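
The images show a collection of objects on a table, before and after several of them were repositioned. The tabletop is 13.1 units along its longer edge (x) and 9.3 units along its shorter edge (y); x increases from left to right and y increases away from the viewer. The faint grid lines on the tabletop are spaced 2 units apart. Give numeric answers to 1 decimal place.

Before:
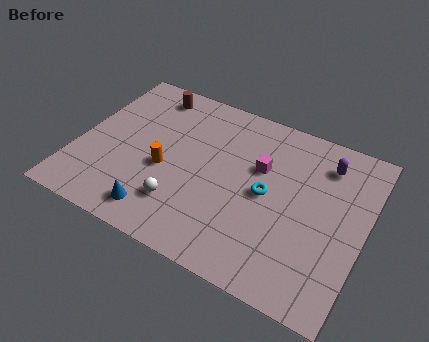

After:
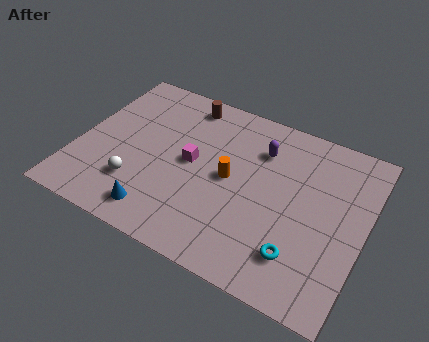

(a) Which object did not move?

the blue cone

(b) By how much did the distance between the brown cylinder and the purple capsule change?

-4.4

They were about 8.3 units apart before and 3.9 after — 4.4 units closer together.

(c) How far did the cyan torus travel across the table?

3.1

The cyan torus moved from about (8.7, 4.6) to (10.5, 2.1), a distance of √(1.8² + 2.5²) ≈ 3.1.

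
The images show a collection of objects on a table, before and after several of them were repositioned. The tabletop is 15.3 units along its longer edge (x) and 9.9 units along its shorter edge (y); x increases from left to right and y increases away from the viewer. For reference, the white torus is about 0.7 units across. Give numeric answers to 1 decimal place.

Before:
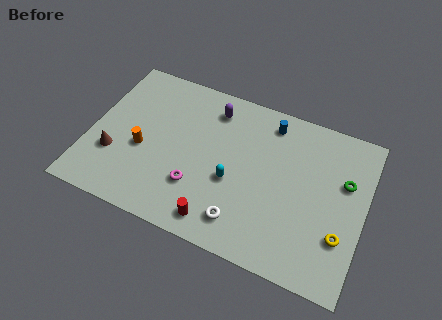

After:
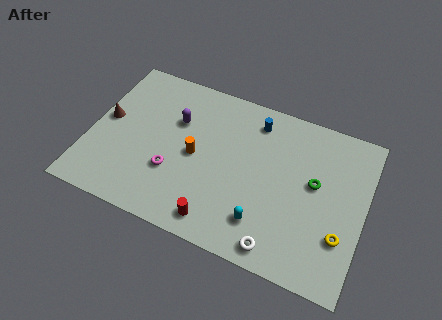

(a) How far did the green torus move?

1.7

The green torus moved from about (14.1, 6.3) to (12.5, 5.6), a distance of √(1.6² + 0.7²) ≈ 1.7.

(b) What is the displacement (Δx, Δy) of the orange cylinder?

(2.9, 0.7)

From the two frames, the orange cylinder sits at roughly (3.0, 4.1) before and (5.9, 4.8) after.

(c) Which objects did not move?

the red cylinder and the yellow torus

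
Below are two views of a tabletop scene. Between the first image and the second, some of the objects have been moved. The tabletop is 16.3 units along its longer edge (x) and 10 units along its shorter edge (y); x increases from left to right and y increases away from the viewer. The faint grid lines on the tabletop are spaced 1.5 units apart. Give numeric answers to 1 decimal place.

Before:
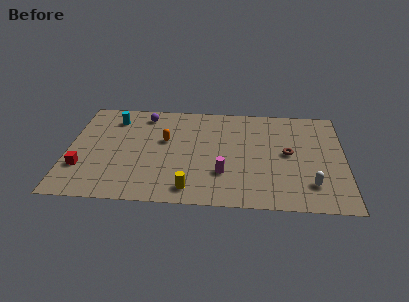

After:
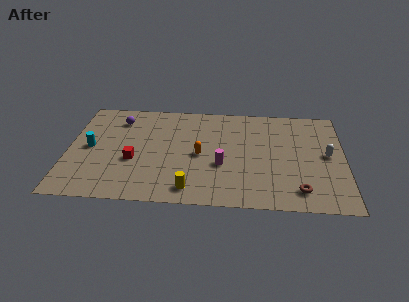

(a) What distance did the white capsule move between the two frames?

3.1

The white capsule moved from about (14.3, 2.3) to (15.3, 5.2), a distance of √(1.0² + 2.9²) ≈ 3.1.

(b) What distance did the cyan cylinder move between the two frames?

3.3

The cyan cylinder moved from about (2.6, 8.0) to (1.3, 5.0), a distance of √(1.3² + 3.0²) ≈ 3.3.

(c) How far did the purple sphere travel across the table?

1.6

The purple sphere moved from about (4.4, 8.5) to (2.9, 7.9), a distance of √(1.5² + 0.6²) ≈ 1.6.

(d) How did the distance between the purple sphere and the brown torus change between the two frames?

+3.2

The distance was about 9.2 in the first image and 12.4 in the second, so they moved 3.2 units further apart.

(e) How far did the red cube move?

3.1

The red cube moved from about (0.9, 3.0) to (3.9, 3.9), a distance of √(3.0² + 0.9²) ≈ 3.1.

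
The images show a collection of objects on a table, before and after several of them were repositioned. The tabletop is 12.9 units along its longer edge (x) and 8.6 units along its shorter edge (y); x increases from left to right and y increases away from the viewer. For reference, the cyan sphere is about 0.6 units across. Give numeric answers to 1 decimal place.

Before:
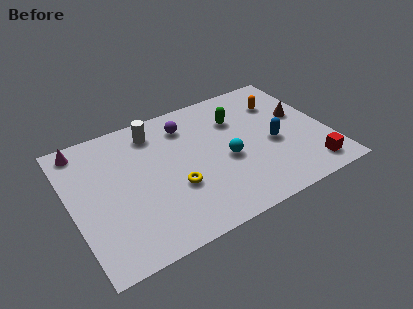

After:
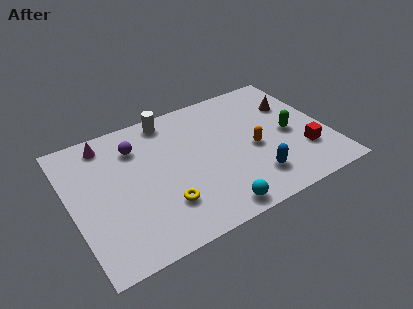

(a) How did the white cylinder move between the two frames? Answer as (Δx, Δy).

(0.8, 0.5)

From the two frames, the white cylinder sits at roughly (4.5, 7.1) before and (5.3, 7.6) after.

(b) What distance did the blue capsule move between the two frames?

2.2

The blue capsule was near (10.1, 3.7) before and (8.8, 1.9) after, so it travelled √(1.3² + 1.8²) ≈ 2.2 units.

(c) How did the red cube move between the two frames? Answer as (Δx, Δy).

(-0.1, 1.2)

From the two frames, the red cube sits at roughly (11.6, 1.3) before and (11.5, 2.5) after.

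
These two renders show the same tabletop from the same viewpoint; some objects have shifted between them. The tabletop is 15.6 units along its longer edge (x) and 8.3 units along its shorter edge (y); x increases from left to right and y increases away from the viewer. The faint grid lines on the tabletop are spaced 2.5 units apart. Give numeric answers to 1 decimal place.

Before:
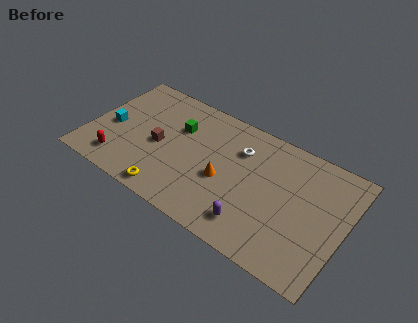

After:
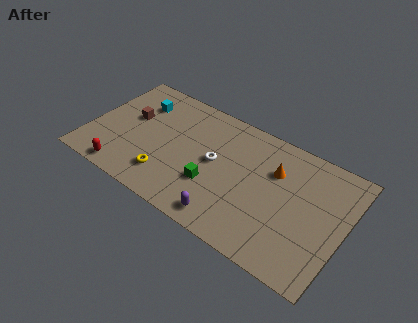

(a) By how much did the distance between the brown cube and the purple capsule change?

+1.1

The distance was about 6.6 in the first image and 7.7 in the second, so they moved 1.1 units further apart.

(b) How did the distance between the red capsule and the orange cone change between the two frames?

+3.3

Before: roughly 6.5 units apart; after: 9.8. That's 3.3 units further apart.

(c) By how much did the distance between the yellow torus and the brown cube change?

+1.0

Before: roughly 3.1 units apart; after: 4.1. That's 1.0 units further apart.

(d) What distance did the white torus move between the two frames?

2.1

The white torus moved from about (9.0, 6.0) to (7.7, 4.4), a distance of √(1.3² + 1.6²) ≈ 2.1.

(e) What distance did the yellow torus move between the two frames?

1.1

From (5.5, 0.9) to (5.1, 1.9), the yellow torus covered √(0.4² + 1.0²) ≈ 1.1 units.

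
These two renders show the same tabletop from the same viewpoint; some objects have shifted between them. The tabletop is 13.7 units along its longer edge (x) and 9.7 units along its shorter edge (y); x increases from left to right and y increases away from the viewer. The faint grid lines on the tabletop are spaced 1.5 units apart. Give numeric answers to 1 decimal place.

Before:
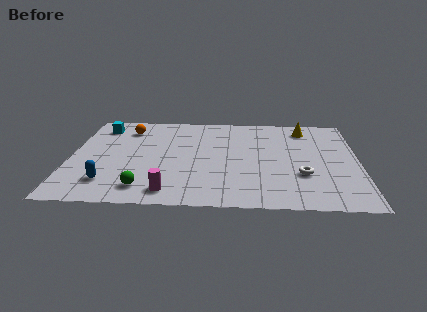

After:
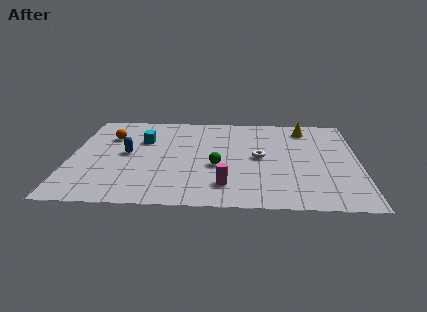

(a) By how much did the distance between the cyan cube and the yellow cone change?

-1.9

Before: roughly 9.9 units apart; after: 8.0. That's 1.9 units closer together.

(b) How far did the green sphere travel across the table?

4.1

The green sphere was near (3.6, 1.6) before and (7.0, 3.9) after, so it travelled √(3.4² + 2.3²) ≈ 4.1 units.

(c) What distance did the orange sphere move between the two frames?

1.2

The orange sphere moved from about (2.6, 7.7) to (1.8, 6.8), a distance of √(0.8² + 0.9²) ≈ 1.2.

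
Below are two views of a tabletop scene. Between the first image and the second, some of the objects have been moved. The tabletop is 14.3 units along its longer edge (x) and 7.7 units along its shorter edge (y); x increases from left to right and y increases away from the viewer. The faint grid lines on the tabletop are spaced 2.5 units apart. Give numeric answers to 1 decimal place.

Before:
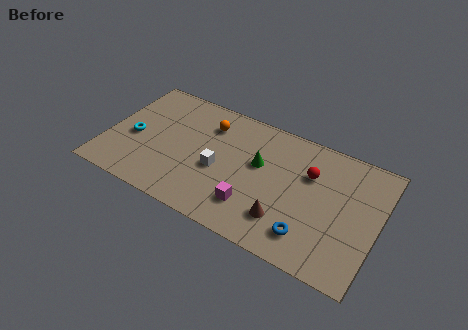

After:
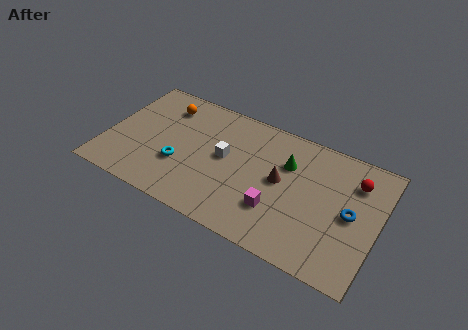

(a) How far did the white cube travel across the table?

0.9

From (6.0, 3.3) to (6.2, 4.2), the white cube covered √(0.2² + 0.9²) ≈ 0.9 units.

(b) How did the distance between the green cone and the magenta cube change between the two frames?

+0.3

They were about 2.7 units apart before and 3.0 after — 0.3 units further apart.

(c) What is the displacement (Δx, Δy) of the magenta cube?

(1.2, 0.4)

The magenta cube started near (8.0, 1.9) and ended near (9.2, 2.3).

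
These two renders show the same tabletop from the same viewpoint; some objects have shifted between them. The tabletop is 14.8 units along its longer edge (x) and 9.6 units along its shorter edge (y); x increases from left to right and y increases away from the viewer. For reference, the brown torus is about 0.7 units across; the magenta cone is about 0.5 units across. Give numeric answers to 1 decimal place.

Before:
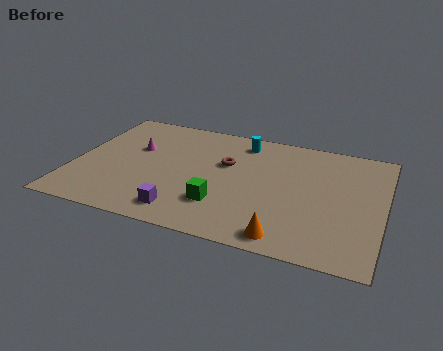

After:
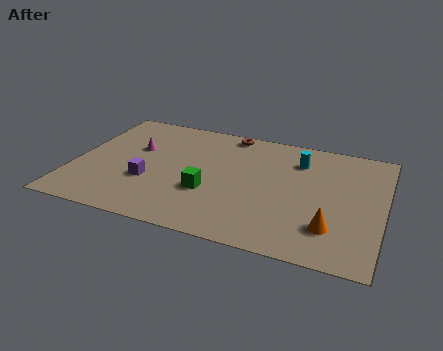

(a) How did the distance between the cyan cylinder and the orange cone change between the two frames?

-2.2

They were about 7.5 units apart before and 5.3 after — 2.2 units closer together.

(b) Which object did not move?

the magenta cone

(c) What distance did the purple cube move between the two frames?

2.7

The purple cube moved from about (5.6, 1.5) to (3.7, 3.4), a distance of √(1.9² + 1.9²) ≈ 2.7.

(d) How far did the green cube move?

1.1

From (7.3, 2.6) to (6.6, 3.4), the green cube covered √(0.7² + 0.8²) ≈ 1.1 units.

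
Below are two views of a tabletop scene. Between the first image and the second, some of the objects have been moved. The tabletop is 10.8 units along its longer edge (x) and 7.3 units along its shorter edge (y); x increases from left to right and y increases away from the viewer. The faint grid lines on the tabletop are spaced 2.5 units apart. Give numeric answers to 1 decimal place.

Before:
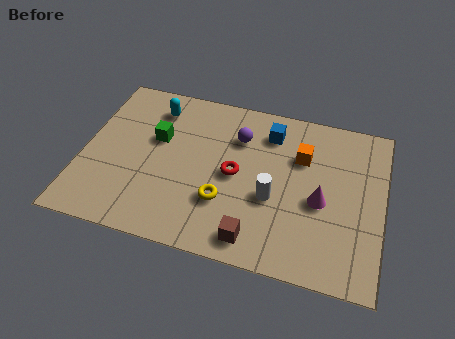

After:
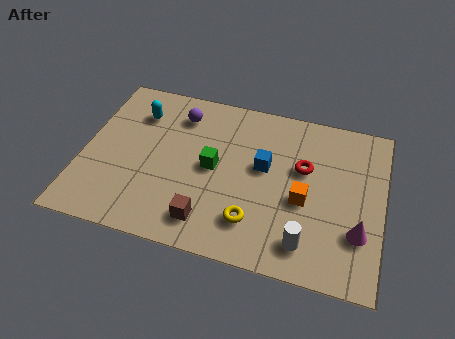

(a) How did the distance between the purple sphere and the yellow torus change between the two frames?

+2.1

Before: roughly 3.0 units apart; after: 5.1. That's 2.1 units further apart.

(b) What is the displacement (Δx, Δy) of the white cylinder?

(1.3, -1.6)

The white cylinder started near (6.9, 2.9) and ended near (8.2, 1.3).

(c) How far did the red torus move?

2.6

From (5.5, 3.6) to (7.9, 4.5), the red torus covered √(2.4² + 0.9²) ≈ 2.6 units.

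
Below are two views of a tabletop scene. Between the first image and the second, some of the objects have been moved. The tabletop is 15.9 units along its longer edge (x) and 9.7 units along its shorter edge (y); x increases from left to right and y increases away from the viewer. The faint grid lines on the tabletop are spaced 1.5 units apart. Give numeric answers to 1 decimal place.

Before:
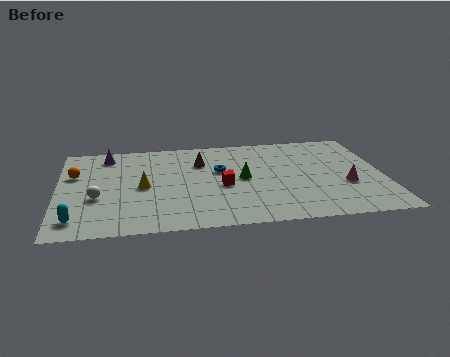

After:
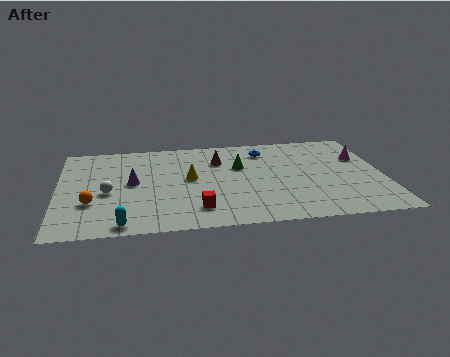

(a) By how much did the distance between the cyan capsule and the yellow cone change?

+1.0

Before: roughly 4.4 units apart; after: 5.4. That's 1.0 units further apart.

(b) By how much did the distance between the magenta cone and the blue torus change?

-1.6

Before: roughly 6.5 units apart; after: 4.9. That's 1.6 units closer together.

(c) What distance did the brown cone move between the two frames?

0.9

The brown cone was near (7.0, 6.9) before and (7.9, 7.0) after, so it travelled √(0.9² + 0.1²) ≈ 0.9 units.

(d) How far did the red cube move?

2.6

The red cube moved from about (8.0, 4.2) to (6.7, 2.0), a distance of √(1.3² + 2.2²) ≈ 2.6.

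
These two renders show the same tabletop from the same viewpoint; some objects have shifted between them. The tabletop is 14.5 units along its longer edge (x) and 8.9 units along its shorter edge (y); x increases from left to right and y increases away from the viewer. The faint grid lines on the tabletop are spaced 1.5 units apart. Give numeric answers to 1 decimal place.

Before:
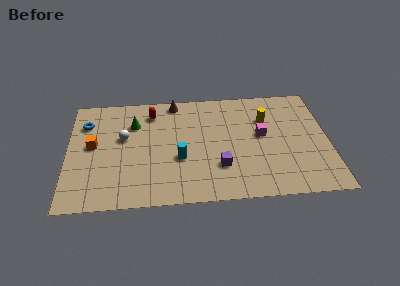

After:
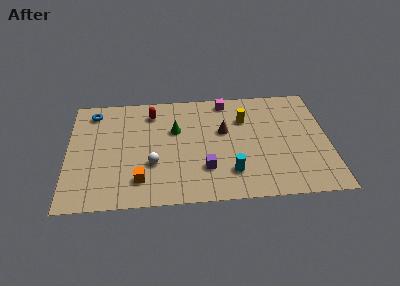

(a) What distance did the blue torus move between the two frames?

1.0

The blue torus moved from about (1.0, 6.6) to (1.4, 7.5), a distance of √(0.4² + 0.9²) ≈ 1.0.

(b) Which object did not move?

the red capsule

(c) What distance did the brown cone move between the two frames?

3.7

From (6.0, 8.0) to (8.7, 5.4), the brown cone covered √(2.7² + 2.6²) ≈ 3.7 units.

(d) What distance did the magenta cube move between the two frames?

3.6

The magenta cube moved from about (10.8, 4.9) to (8.9, 7.9), a distance of √(1.9² + 3.0²) ≈ 3.6.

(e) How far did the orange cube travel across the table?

3.9

The orange cube moved from about (1.4, 4.8) to (4.0, 1.9), a distance of √(2.6² + 2.9²) ≈ 3.9.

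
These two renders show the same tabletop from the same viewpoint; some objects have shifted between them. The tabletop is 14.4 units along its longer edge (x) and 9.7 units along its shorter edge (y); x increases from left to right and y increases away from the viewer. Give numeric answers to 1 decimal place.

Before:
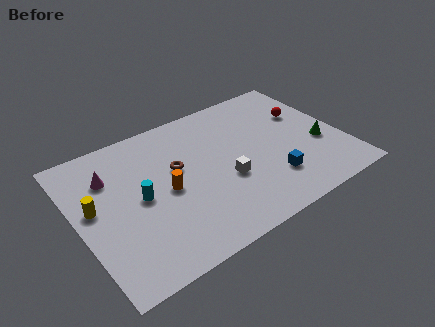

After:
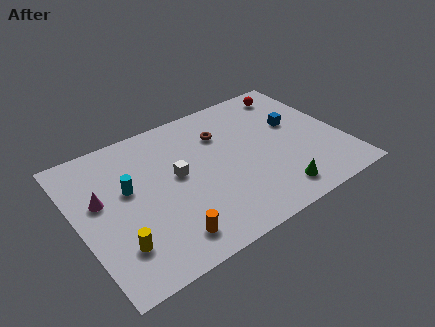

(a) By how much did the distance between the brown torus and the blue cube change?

-1.6

The distance was about 5.7 in the first image and 4.1 in the second, so they moved 1.6 units closer together.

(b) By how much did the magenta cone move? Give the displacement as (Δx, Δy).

(-0.7, -1.3)

The magenta cone was at about (2.0, 7.0) and moved to about (1.3, 5.7).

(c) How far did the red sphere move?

2.0

The red sphere moved from about (12.8, 6.3) to (12.5, 8.3), a distance of √(0.3² + 2.0²) ≈ 2.0.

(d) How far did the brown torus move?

3.0

The brown torus moved from about (5.5, 5.8) to (8.2, 7.0), a distance of √(2.7² + 1.2²) ≈ 3.0.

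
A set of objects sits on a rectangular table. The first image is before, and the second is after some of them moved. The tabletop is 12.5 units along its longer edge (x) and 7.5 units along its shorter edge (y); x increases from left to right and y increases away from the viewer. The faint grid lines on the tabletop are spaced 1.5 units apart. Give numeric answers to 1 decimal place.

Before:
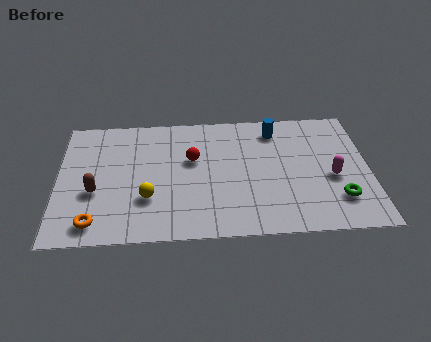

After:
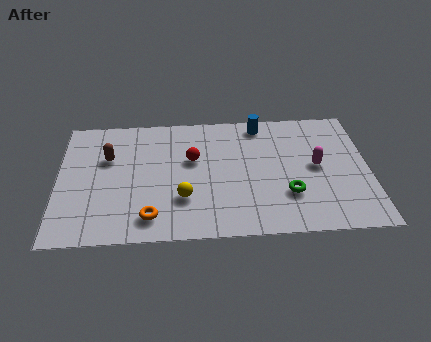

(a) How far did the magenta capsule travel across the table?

0.9

The magenta capsule was near (11.0, 3.2) before and (10.4, 3.9) after, so it travelled √(0.6² + 0.7²) ≈ 0.9 units.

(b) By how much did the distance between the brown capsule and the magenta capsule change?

-1.0

Before: roughly 9.5 units apart; after: 8.5. That's 1.0 units closer together.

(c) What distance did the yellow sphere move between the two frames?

1.4

The yellow sphere moved from about (3.6, 2.4) to (5.0, 2.3), a distance of √(1.4² + 0.1²) ≈ 1.4.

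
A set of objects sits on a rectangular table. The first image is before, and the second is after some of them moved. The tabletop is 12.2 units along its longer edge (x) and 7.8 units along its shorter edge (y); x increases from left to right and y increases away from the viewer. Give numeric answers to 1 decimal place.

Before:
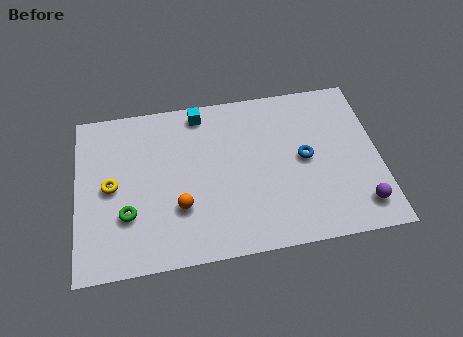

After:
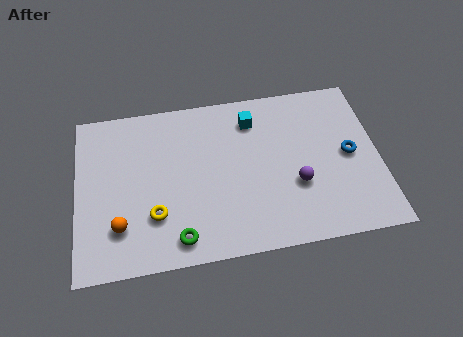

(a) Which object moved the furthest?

the purple sphere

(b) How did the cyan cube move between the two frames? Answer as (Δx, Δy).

(2.1, -0.7)

From the two frames, the cyan cube sits at roughly (5.1, 6.9) before and (7.2, 6.2) after.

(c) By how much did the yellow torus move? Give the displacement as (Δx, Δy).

(1.7, -1.6)

The yellow torus started near (1.4, 3.9) and ended near (3.1, 2.3).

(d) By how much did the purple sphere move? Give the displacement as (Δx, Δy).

(-2.5, 1.4)

From the two frames, the purple sphere sits at roughly (11.3, 1.4) before and (8.8, 2.8) after.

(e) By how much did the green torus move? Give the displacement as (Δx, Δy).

(2.0, -1.4)

From the two frames, the green torus sits at roughly (2.0, 2.5) before and (4.0, 1.1) after.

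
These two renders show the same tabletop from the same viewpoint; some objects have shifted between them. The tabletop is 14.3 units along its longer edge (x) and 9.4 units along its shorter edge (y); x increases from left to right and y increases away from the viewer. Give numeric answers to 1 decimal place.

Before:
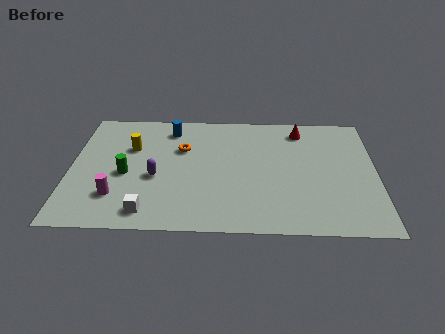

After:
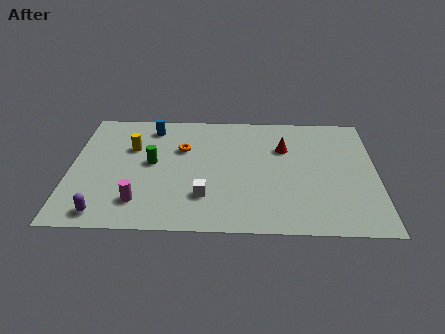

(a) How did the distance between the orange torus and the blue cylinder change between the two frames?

+0.6

The distance was about 1.7 in the first image and 2.3 in the second, so they moved 0.6 units further apart.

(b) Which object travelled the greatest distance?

the purple capsule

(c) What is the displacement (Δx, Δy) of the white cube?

(2.6, 1.2)

From the two frames, the white cube sits at roughly (3.7, 1.3) before and (6.3, 2.5) after.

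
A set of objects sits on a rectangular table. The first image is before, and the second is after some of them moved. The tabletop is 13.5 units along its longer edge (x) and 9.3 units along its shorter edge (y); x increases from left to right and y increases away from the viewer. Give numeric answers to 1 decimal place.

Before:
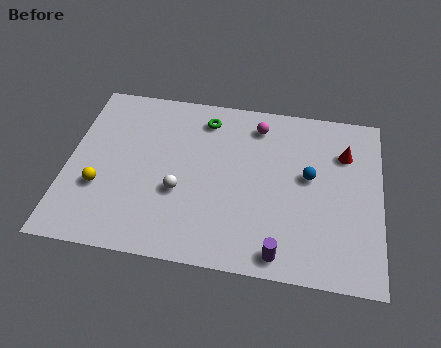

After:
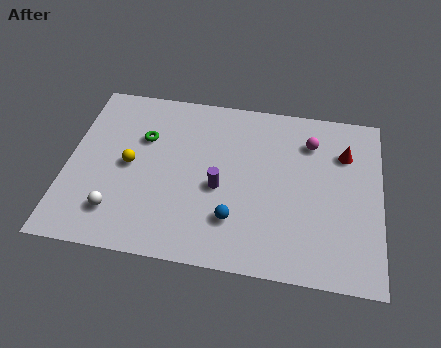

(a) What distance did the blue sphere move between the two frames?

4.2

From (10.4, 5.2) to (7.3, 2.4), the blue sphere covered √(3.1² + 2.8²) ≈ 4.2 units.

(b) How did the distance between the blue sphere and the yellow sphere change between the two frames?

-4.0

They were about 9.1 units apart before and 5.1 after — 4.0 units closer together.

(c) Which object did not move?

the red cone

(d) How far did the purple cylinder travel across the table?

4.0

The purple cylinder was near (9.3, 1.0) before and (6.6, 4.0) after, so it travelled √(2.7² + 3.0²) ≈ 4.0 units.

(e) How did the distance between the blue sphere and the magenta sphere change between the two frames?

+2.2

They were about 3.4 units apart before and 5.6 after — 2.2 units further apart.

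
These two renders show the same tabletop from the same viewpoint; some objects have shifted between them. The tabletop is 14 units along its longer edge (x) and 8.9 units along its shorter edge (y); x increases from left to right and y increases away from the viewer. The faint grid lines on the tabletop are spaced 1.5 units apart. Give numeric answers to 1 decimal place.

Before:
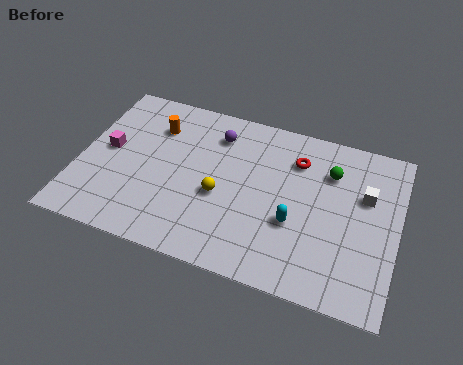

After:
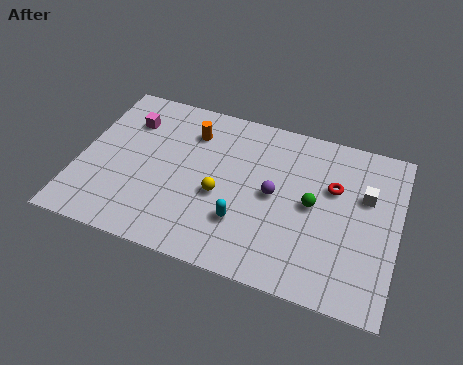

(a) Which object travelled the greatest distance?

the purple sphere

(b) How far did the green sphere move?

2.1

From (10.9, 6.5) to (10.3, 4.5), the green sphere covered √(0.6² + 2.0²) ≈ 2.1 units.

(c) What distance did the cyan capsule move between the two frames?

2.3

The cyan capsule moved from about (9.6, 3.3) to (7.4, 2.6), a distance of √(2.2² + 0.7²) ≈ 2.3.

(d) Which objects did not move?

the yellow sphere and the white cube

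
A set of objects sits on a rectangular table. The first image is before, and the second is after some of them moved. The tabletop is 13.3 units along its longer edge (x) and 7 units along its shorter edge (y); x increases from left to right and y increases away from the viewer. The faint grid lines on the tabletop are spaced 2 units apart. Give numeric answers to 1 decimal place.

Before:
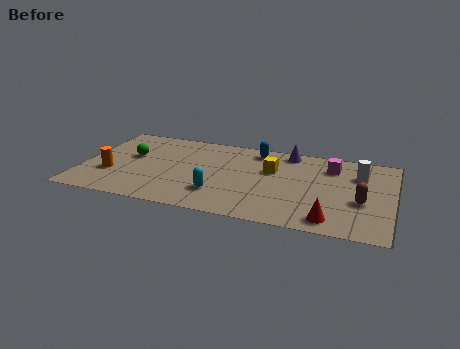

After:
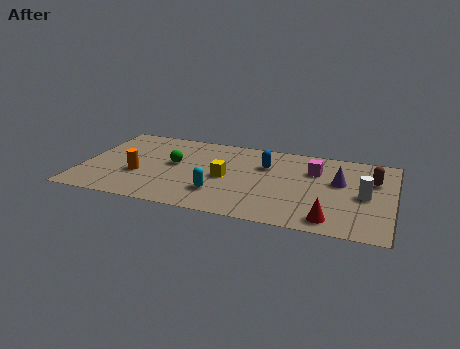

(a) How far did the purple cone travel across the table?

3.0

From (8.7, 6.2) to (11.0, 4.2), the purple cone covered √(2.3² + 2.0²) ≈ 3.0 units.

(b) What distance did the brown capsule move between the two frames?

1.9

The brown capsule was near (12.0, 2.8) before and (12.4, 4.7) after, so it travelled √(0.4² + 1.9²) ≈ 1.9 units.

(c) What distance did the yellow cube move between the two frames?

2.2

The yellow cube was near (8.1, 4.5) before and (6.2, 3.3) after, so it travelled √(1.9² + 1.2²) ≈ 2.2 units.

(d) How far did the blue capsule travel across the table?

1.3

The blue capsule moved from about (7.3, 6.0) to (7.8, 4.8), a distance of √(0.5² + 1.2²) ≈ 1.3.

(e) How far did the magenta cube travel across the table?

0.9

The magenta cube moved from about (10.6, 5.4) to (9.9, 4.9), a distance of √(0.7² + 0.5²) ≈ 0.9.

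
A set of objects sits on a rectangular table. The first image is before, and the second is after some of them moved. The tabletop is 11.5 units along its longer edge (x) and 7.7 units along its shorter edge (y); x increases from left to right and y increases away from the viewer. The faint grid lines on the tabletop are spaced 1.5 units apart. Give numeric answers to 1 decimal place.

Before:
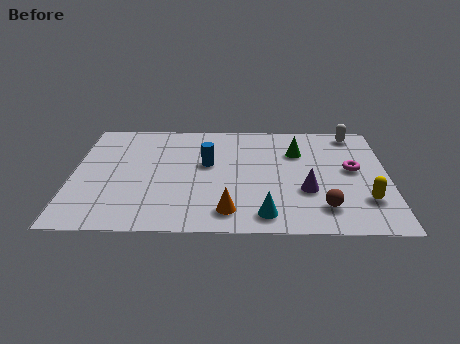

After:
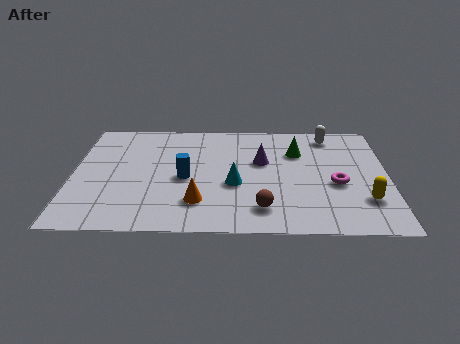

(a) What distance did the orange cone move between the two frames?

1.3

From (5.7, 1.3) to (4.6, 1.9), the orange cone covered √(1.1² + 0.6²) ≈ 1.3 units.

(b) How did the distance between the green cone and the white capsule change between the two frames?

-0.8

They were about 2.5 units apart before and 1.7 after — 0.8 units closer together.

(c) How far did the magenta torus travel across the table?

1.2

From (10.2, 4.2) to (9.6, 3.2), the magenta torus covered √(0.6² + 1.0²) ≈ 1.2 units.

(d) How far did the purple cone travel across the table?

2.6

The purple cone moved from about (8.5, 2.7) to (6.9, 4.7), a distance of √(1.6² + 2.0²) ≈ 2.6.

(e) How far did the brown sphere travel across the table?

2.2

The brown sphere was near (9.1, 1.6) before and (6.9, 1.5) after, so it travelled √(2.2² + 0.1²) ≈ 2.2 units.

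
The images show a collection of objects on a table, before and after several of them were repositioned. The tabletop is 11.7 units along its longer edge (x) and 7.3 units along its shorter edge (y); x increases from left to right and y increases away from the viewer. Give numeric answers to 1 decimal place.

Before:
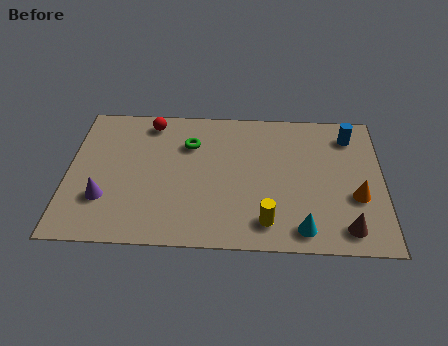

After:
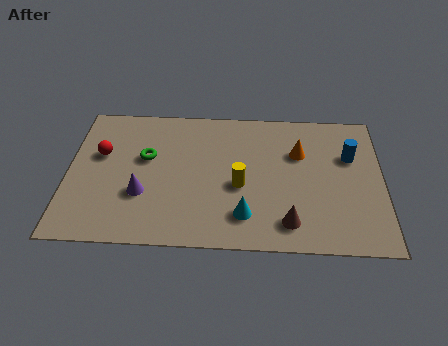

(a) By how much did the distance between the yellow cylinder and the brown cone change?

-0.4

The distance was about 2.9 in the first image and 2.5 in the second, so they moved 0.4 units closer together.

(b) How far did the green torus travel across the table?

1.8

The green torus was near (4.5, 5.2) before and (2.9, 4.4) after, so it travelled √(1.6² + 0.8²) ≈ 1.8 units.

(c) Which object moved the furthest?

the orange cone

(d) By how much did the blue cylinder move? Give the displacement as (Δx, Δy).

(0.0, -1.1)

The blue cylinder was at about (10.5, 5.9) and moved to about (10.5, 4.8).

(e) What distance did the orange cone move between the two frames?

3.0

The orange cone was near (10.7, 2.7) before and (8.6, 4.9) after, so it travelled √(2.1² + 2.2²) ≈ 3.0 units.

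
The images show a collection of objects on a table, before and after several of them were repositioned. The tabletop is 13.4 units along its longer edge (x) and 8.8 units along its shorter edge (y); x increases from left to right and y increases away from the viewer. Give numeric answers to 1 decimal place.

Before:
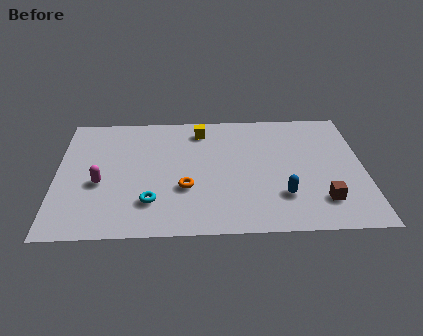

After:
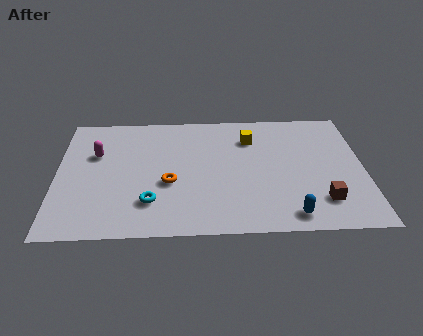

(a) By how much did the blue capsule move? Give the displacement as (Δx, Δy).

(0.3, -1.3)

The blue capsule started near (9.8, 2.4) and ended near (10.1, 1.1).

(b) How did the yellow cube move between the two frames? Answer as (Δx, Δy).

(2.2, -0.7)

From the two frames, the yellow cube sits at roughly (6.3, 7.3) before and (8.5, 6.6) after.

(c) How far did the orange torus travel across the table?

0.8

The orange torus moved from about (5.6, 3.1) to (4.9, 3.5), a distance of √(0.7² + 0.4²) ≈ 0.8.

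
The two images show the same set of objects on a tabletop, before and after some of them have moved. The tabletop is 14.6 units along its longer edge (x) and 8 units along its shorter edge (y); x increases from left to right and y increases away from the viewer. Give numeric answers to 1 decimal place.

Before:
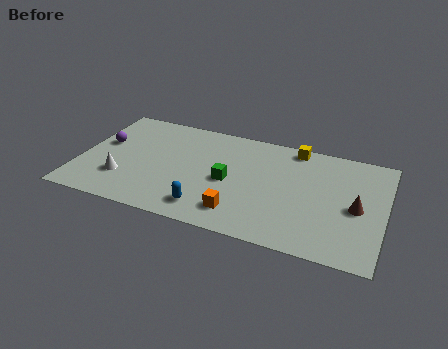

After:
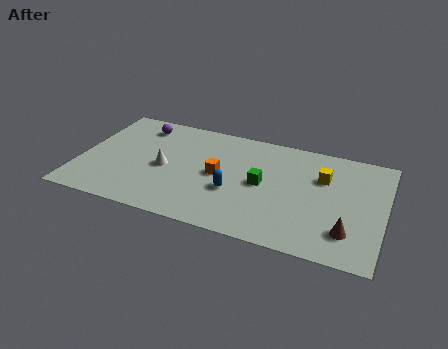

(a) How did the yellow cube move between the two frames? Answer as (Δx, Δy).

(1.5, -1.8)

From the two frames, the yellow cube sits at roughly (10.1, 7.2) before and (11.6, 5.4) after.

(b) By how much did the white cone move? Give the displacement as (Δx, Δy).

(1.9, 1.4)

The white cone was at about (2.2, 2.3) and moved to about (4.1, 3.7).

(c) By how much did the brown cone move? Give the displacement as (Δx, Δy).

(-0.3, -1.8)

The brown cone started near (13.3, 3.7) and ended near (13.0, 1.9).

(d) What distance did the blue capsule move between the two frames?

1.9

From (6.4, 1.4) to (7.5, 3.0), the blue capsule covered √(1.1² + 1.6²) ≈ 1.9 units.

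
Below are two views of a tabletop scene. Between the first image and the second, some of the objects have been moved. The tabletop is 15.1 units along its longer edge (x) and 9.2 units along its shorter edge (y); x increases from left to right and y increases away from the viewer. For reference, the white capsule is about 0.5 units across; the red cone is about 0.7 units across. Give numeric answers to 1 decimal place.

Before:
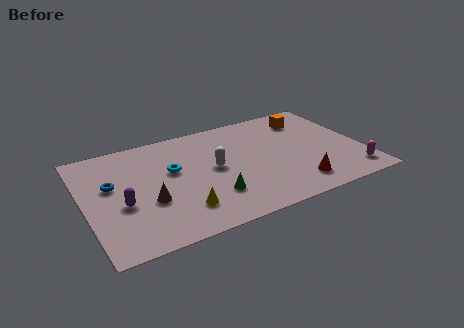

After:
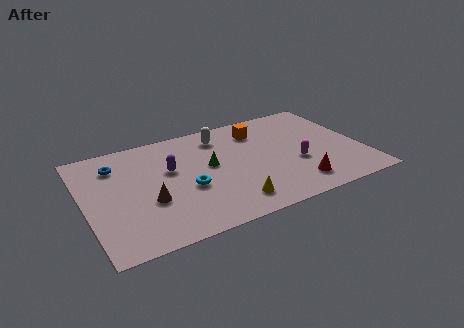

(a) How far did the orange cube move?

2.8

The orange cube moved from about (12.6, 7.3) to (9.8, 7.2), a distance of √(2.8² + 0.1²) ≈ 2.8.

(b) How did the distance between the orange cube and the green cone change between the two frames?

-4.0

They were about 7.7 units apart before and 3.7 after — 4.0 units closer together.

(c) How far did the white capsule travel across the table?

2.8

The white capsule was near (7.0, 4.8) before and (7.7, 7.5) after, so it travelled √(0.7² + 2.7²) ≈ 2.8 units.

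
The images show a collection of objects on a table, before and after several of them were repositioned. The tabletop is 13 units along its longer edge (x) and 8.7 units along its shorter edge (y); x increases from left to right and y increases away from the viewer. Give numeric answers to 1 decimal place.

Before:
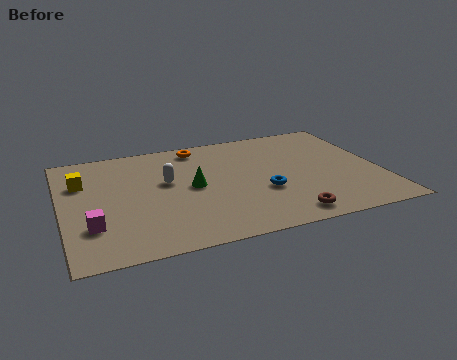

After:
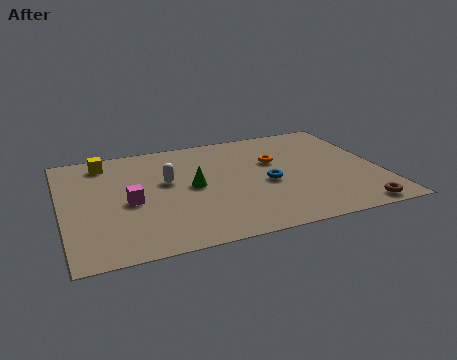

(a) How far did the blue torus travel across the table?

0.6

From (8.1, 3.2) to (8.3, 3.8), the blue torus covered √(0.2² + 0.6²) ≈ 0.6 units.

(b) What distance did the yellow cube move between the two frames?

1.7

From (0.9, 6.0) to (1.9, 7.4), the yellow cube covered √(1.0² + 1.4²) ≈ 1.7 units.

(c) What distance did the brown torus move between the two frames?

2.8

From (8.8, 1.1) to (11.6, 0.8), the brown torus covered √(2.8² + 0.3²) ≈ 2.8 units.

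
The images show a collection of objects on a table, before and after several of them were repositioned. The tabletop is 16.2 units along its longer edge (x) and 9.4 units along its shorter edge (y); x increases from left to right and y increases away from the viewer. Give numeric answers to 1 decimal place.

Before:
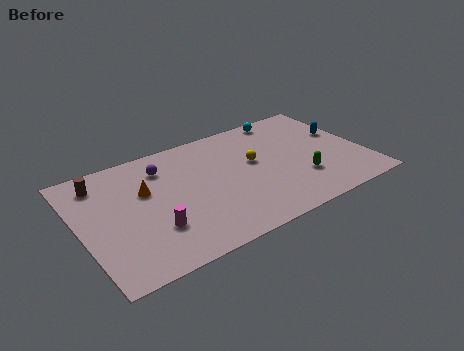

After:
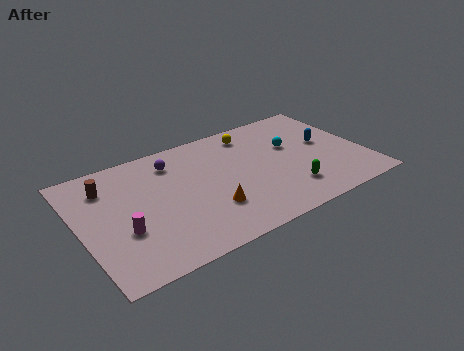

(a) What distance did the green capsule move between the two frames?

1.0

The green capsule moved from about (12.3, 2.8) to (11.5, 2.2), a distance of √(0.8² + 0.6²) ≈ 1.0.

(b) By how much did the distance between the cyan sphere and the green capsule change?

-2.0

Before: roughly 5.7 units apart; after: 3.7. That's 2.0 units closer together.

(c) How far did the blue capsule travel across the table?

1.2

The blue capsule moved from about (15.3, 5.7) to (14.2, 5.2), a distance of √(1.1² + 0.5²) ≈ 1.2.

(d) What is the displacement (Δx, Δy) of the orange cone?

(3.2, -3.1)

From the two frames, the orange cone sits at roughly (3.8, 5.9) before and (7.0, 2.8) after.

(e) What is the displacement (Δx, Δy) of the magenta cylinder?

(-1.6, 0.6)

The magenta cylinder was at about (3.8, 2.8) and moved to about (2.2, 3.4).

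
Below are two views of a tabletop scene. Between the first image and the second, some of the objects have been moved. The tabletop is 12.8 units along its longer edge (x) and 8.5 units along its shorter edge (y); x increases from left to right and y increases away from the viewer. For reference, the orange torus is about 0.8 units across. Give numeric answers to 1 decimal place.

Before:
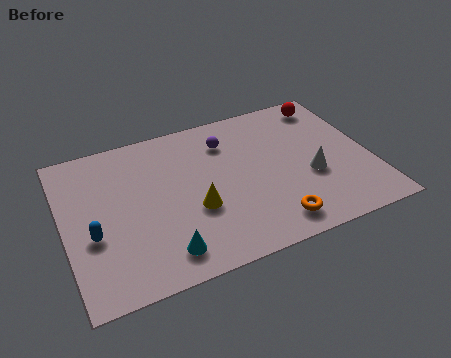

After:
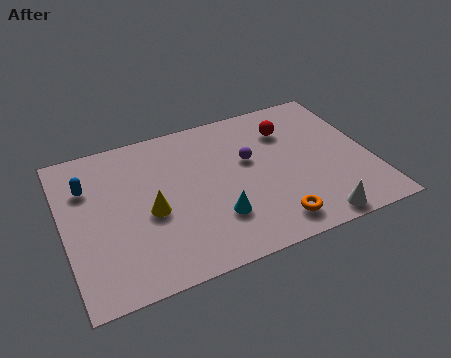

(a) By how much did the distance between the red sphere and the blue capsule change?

-2.6

They were about 11.1 units apart before and 8.5 after — 2.6 units closer together.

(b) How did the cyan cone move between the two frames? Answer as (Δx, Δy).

(2.3, 1.0)

The cyan cone was at about (3.8, 1.4) and moved to about (6.1, 2.4).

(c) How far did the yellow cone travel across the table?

1.9

The yellow cone moved from about (5.3, 3.2) to (3.5, 3.7), a distance of √(1.8² + 0.5²) ≈ 1.9.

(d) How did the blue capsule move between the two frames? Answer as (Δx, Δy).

(0.0, 2.7)

The blue capsule started near (1.1, 3.3) and ended near (1.1, 6.0).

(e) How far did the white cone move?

2.5

The white cone moved from about (10.2, 3.3) to (10.0, 0.8), a distance of √(0.2² + 2.5²) ≈ 2.5.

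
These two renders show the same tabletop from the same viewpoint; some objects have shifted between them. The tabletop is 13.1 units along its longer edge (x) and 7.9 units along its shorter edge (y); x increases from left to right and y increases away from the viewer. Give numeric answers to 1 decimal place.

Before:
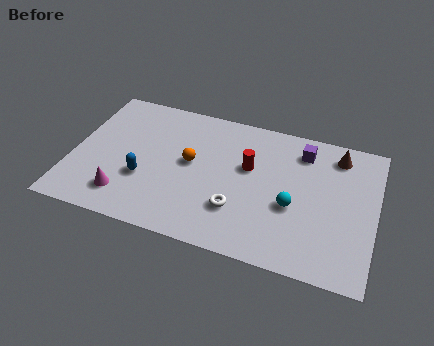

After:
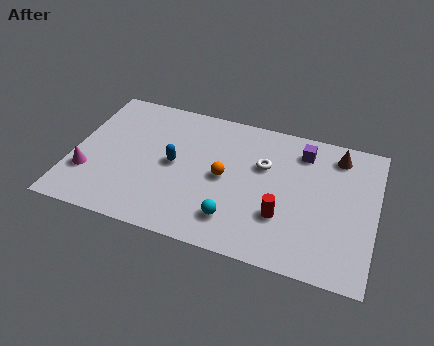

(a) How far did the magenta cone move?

1.9

From (2.5, 1.6) to (0.8, 2.4), the magenta cone covered √(1.7² + 0.8²) ≈ 1.9 units.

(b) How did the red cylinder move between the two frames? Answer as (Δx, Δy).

(1.6, -2.3)

The red cylinder was at about (7.6, 4.8) and moved to about (9.2, 2.5).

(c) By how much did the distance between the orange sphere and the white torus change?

-1.0

They were about 3.0 units apart before and 2.0 after — 1.0 units closer together.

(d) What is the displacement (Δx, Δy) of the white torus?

(0.9, 2.8)

The white torus was at about (7.3, 2.3) and moved to about (8.2, 5.1).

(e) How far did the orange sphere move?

1.6

The orange sphere was near (5.1, 4.3) before and (6.6, 3.9) after, so it travelled √(1.5² + 0.4²) ≈ 1.6 units.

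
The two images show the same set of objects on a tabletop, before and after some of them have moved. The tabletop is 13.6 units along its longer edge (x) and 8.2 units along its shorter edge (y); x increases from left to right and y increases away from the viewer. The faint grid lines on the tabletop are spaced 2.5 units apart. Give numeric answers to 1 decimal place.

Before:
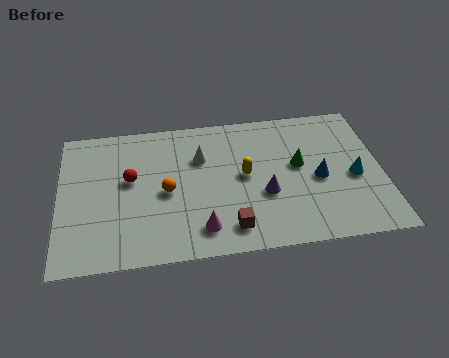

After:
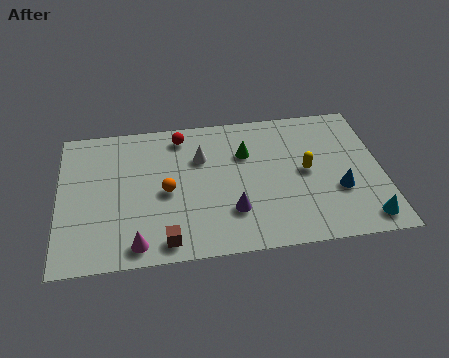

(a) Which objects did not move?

the orange sphere and the white cone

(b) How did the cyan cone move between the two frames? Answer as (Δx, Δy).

(0.3, -2.5)

The cyan cone started near (12.4, 3.6) and ended near (12.7, 1.1).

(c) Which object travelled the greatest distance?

the red sphere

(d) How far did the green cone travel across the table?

2.4

From (10.1, 4.6) to (7.9, 5.6), the green cone covered √(2.2² + 1.0²) ≈ 2.4 units.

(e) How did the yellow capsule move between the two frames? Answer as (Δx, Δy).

(2.6, -0.1)

From the two frames, the yellow capsule sits at roughly (7.8, 4.3) before and (10.4, 4.2) after.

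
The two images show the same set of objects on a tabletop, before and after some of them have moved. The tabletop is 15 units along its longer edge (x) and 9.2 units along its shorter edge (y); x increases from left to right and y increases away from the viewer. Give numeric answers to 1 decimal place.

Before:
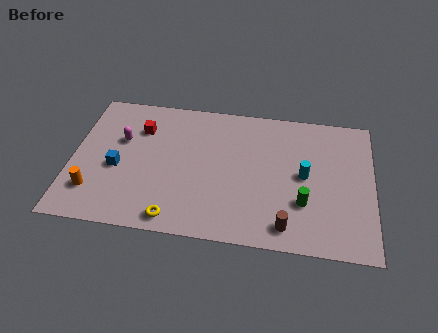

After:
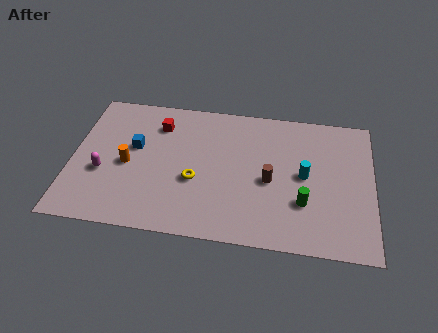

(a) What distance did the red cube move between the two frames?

1.0

The red cube was near (3.3, 6.7) before and (4.2, 7.1) after, so it travelled √(0.9² + 0.4²) ≈ 1.0 units.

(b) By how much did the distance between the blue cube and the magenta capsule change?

+0.5

The distance was about 1.9 in the first image and 2.4 in the second, so they moved 0.5 units further apart.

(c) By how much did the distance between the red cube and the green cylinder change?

-0.6

They were about 9.1 units apart before and 8.5 after — 0.6 units closer together.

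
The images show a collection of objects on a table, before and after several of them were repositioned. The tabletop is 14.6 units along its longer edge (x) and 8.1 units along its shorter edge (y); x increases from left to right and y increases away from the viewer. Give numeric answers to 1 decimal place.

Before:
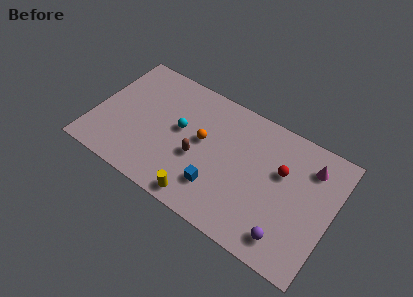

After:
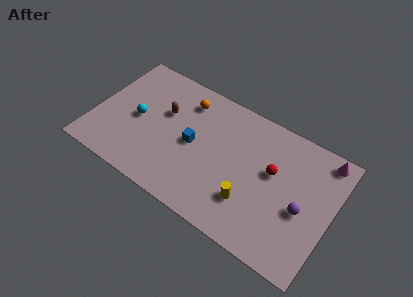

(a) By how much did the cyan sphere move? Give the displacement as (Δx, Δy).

(-2.6, -0.6)

From the two frames, the cyan sphere sits at roughly (5.2, 4.5) before and (2.6, 3.9) after.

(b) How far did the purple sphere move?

2.2

The purple sphere was near (12.3, 1.4) before and (12.9, 3.5) after, so it travelled √(0.6² + 2.1²) ≈ 2.2 units.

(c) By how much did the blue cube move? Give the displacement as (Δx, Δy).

(-1.8, 1.9)

From the two frames, the blue cube sits at roughly (7.9, 2.1) before and (6.1, 4.0) after.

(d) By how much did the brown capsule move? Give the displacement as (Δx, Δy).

(-2.4, 1.8)

The brown capsule started near (6.5, 3.3) and ended near (4.1, 5.1).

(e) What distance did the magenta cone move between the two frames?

1.1

The magenta cone was near (13.0, 6.3) before and (13.7, 7.2) after, so it travelled √(0.7² + 0.9²) ≈ 1.1 units.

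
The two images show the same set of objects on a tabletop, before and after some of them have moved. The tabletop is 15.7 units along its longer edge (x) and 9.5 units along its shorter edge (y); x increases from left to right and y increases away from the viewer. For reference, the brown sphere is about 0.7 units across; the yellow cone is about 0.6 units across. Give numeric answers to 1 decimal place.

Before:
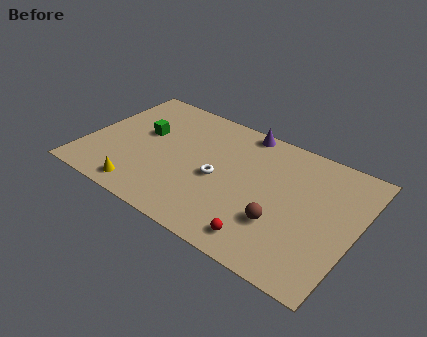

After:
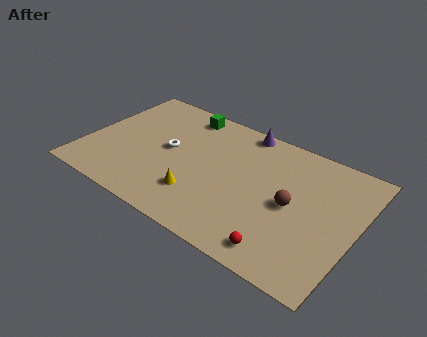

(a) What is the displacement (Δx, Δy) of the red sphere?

(1.1, -0.1)

The red sphere started near (11.0, 1.4) and ended near (12.1, 1.3).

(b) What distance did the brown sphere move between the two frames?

1.6

The brown sphere moved from about (11.7, 3.0) to (12.1, 4.6), a distance of √(0.4² + 1.6²) ≈ 1.6.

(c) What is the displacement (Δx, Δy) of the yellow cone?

(3.1, 1.3)

From the two frames, the yellow cone sits at roughly (3.9, 1.2) before and (7.0, 2.5) after.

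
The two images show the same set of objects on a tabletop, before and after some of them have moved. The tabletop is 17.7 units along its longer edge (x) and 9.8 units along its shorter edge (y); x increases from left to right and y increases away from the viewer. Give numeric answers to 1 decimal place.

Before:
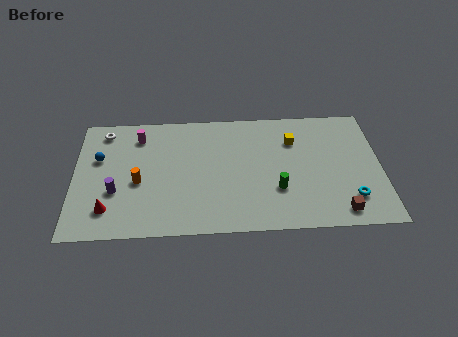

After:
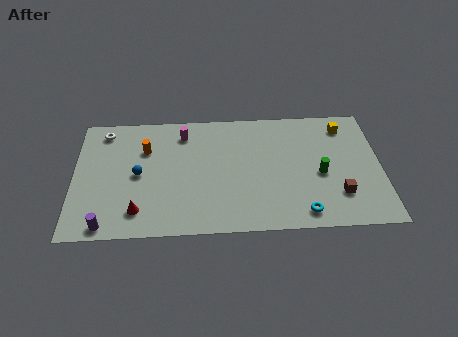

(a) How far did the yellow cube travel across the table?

3.2

From (12.7, 7.1) to (15.7, 8.1), the yellow cube covered √(3.0² + 1.0²) ≈ 3.2 units.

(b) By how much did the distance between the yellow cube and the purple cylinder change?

+4.7

Before: roughly 10.9 units apart; after: 15.6. That's 4.7 units further apart.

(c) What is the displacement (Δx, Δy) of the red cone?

(1.7, -0.2)

The red cone was at about (2.0, 2.1) and moved to about (3.7, 1.9).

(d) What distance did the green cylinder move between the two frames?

2.7

The green cylinder moved from about (11.7, 3.2) to (14.2, 4.3), a distance of √(2.5² + 1.1²) ≈ 2.7.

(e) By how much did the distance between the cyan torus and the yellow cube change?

+1.5

Before: roughly 5.8 units apart; after: 7.3. That's 1.5 units further apart.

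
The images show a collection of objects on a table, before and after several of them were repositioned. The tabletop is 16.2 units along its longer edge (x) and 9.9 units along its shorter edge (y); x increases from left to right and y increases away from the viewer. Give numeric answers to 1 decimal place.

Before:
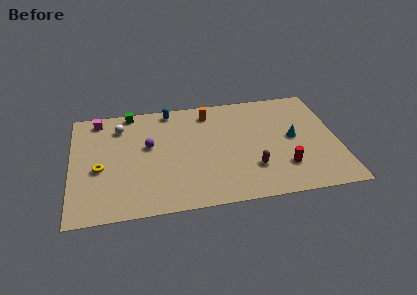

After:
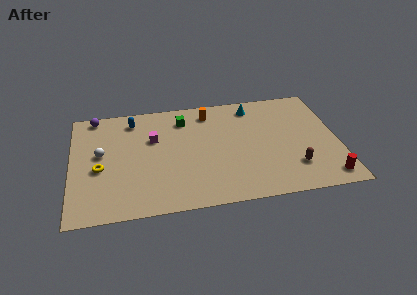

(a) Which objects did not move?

the orange cylinder and the yellow torus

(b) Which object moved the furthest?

the purple sphere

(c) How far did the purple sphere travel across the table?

4.5

From (4.7, 5.8) to (1.5, 9.0), the purple sphere covered √(3.2² + 3.2²) ≈ 4.5 units.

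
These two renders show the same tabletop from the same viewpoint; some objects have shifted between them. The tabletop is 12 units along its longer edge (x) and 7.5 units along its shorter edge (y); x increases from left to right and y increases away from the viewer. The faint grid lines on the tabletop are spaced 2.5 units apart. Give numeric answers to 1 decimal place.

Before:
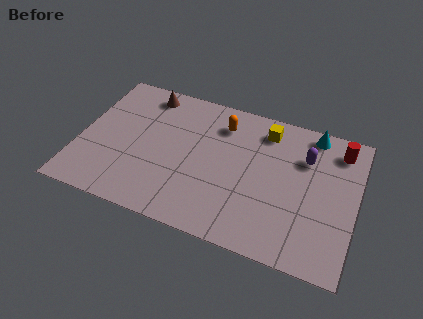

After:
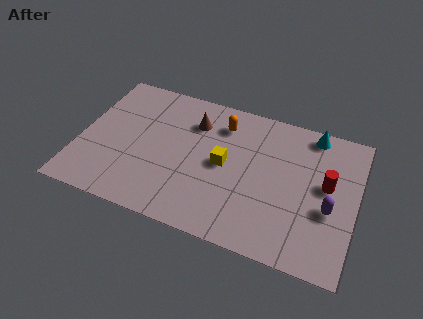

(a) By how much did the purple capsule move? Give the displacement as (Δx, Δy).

(1.2, -2.3)

The purple capsule started near (9.7, 5.3) and ended near (10.9, 3.0).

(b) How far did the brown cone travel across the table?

2.4

The brown cone moved from about (2.6, 6.5) to (4.8, 5.6), a distance of √(2.2² + 0.9²) ≈ 2.4.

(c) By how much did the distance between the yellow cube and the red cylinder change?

+1.2

The distance was about 3.2 in the first image and 4.4 in the second, so they moved 1.2 units further apart.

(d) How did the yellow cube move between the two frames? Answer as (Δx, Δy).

(-1.6, -2.4)

The yellow cube was at about (7.9, 6.2) and moved to about (6.3, 3.8).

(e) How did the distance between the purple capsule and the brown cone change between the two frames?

-0.6

The distance was about 7.2 in the first image and 6.6 in the second, so they moved 0.6 units closer together.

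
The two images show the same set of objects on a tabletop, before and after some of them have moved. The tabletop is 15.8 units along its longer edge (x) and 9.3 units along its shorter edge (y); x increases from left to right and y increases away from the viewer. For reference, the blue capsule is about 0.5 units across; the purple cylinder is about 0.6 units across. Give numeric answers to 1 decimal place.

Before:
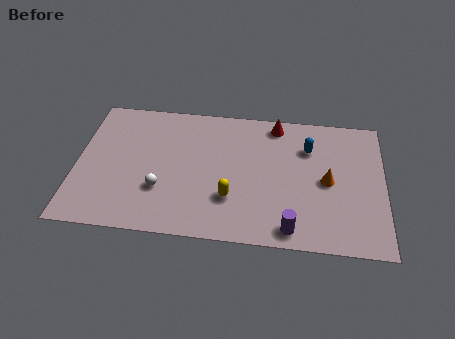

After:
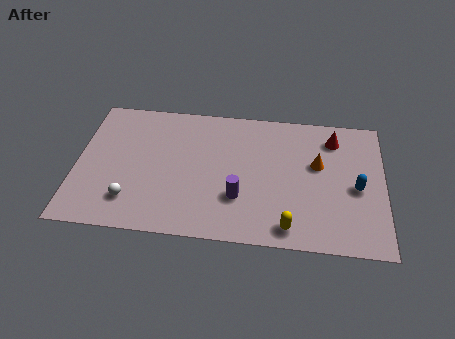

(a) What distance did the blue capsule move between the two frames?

3.5

The blue capsule was near (11.9, 6.7) before and (14.4, 4.2) after, so it travelled √(2.5² + 2.5²) ≈ 3.5 units.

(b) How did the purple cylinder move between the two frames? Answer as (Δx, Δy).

(-2.7, 1.8)

The purple cylinder started near (11.1, 1.1) and ended near (8.4, 2.9).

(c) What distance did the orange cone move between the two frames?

1.2

The orange cone was near (12.9, 4.5) before and (12.4, 5.6) after, so it travelled √(0.5² + 1.1²) ≈ 1.2 units.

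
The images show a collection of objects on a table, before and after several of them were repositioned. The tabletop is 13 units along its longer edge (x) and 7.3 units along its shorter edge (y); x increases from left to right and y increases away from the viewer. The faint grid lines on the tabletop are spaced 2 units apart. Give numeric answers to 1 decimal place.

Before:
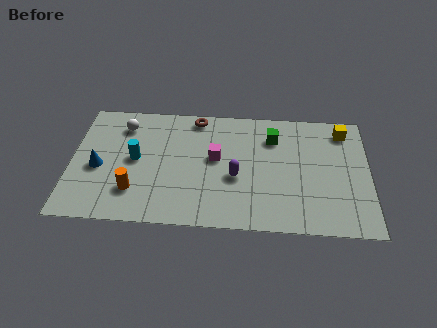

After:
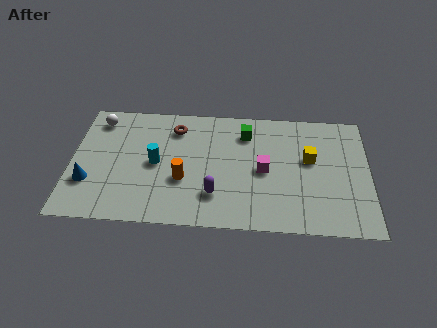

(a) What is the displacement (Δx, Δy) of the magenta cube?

(2.1, -0.6)

The magenta cube started near (6.3, 4.1) and ended near (8.4, 3.5).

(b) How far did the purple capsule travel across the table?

1.4

The purple capsule was near (7.2, 3.0) before and (6.3, 1.9) after, so it travelled √(0.9² + 1.1²) ≈ 1.4 units.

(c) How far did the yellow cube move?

2.3

From (11.9, 6.1) to (10.4, 4.3), the yellow cube covered √(1.5² + 1.8²) ≈ 2.3 units.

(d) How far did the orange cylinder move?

2.2

The orange cylinder was near (2.8, 1.9) before and (4.9, 2.7) after, so it travelled √(2.1² + 0.8²) ≈ 2.2 units.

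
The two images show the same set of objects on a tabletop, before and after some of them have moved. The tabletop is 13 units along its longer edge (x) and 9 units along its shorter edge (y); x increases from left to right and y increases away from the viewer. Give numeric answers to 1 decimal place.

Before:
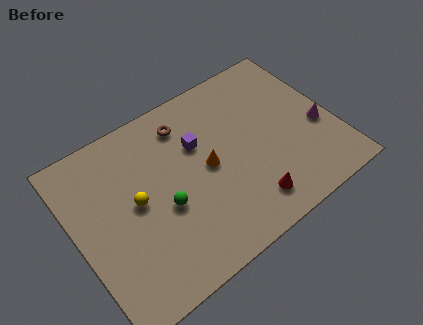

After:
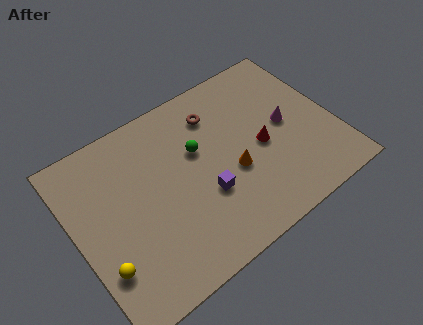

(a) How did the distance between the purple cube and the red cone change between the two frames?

-1.4

Before: roughly 4.6 units apart; after: 3.2. That's 1.4 units closer together.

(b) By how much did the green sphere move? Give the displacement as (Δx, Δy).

(2.1, 1.9)

The green sphere started near (4.2, 3.7) and ended near (6.3, 5.6).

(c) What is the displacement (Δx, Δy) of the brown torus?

(1.5, -0.3)

The brown torus was at about (6.0, 7.3) and moved to about (7.5, 7.0).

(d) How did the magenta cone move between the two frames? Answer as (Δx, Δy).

(-1.5, 1.0)

From the two frames, the magenta cone sits at roughly (12.2, 3.6) before and (10.7, 4.6) after.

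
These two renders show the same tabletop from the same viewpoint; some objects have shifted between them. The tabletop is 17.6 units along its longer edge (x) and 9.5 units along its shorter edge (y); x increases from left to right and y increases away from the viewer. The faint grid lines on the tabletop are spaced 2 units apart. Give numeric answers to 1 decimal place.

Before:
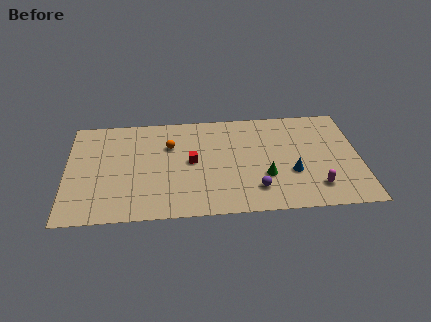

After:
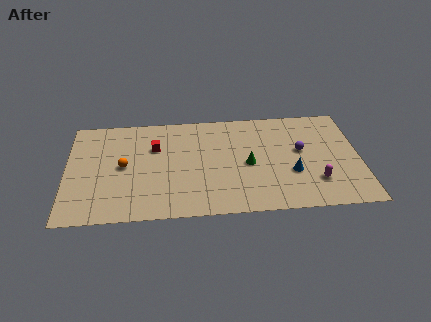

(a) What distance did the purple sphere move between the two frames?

4.3

The purple sphere was near (11.3, 2.1) before and (14.1, 5.4) after, so it travelled √(2.8² + 3.3²) ≈ 4.3 units.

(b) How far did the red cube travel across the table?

2.7

The red cube was near (7.5, 4.9) before and (5.3, 6.4) after, so it travelled √(2.2² + 1.5²) ≈ 2.7 units.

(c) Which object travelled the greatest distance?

the purple sphere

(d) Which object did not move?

the blue cone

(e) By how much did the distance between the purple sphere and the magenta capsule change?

-0.6

They were about 3.6 units apart before and 3.0 after — 0.6 units closer together.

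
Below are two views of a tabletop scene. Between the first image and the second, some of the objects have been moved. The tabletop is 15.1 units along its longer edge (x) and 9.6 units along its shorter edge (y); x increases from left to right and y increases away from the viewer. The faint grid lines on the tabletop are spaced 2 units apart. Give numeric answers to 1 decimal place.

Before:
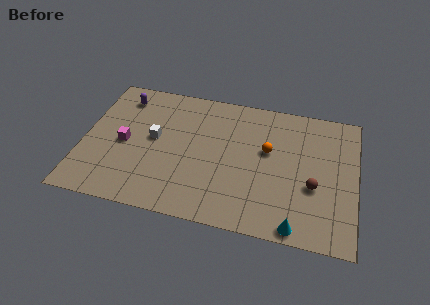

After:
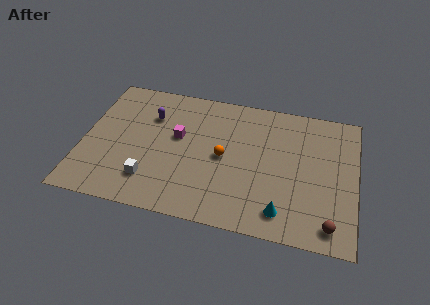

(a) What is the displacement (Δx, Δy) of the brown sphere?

(1.0, -2.4)

From the two frames, the brown sphere sits at roughly (12.8, 3.7) before and (13.8, 1.3) after.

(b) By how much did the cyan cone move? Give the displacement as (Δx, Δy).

(-0.8, 0.8)

The cyan cone started near (12.0, 0.8) and ended near (11.2, 1.6).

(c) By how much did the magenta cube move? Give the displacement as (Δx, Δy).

(2.9, 1.1)

The magenta cube started near (2.3, 4.5) and ended near (5.2, 5.6).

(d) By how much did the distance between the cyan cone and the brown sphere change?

-0.4

The distance was about 3.0 in the first image and 2.6 in the second, so they moved 0.4 units closer together.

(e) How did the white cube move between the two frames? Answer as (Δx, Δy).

(0.0, -3.0)

The white cube started near (3.9, 5.2) and ended near (3.9, 2.2).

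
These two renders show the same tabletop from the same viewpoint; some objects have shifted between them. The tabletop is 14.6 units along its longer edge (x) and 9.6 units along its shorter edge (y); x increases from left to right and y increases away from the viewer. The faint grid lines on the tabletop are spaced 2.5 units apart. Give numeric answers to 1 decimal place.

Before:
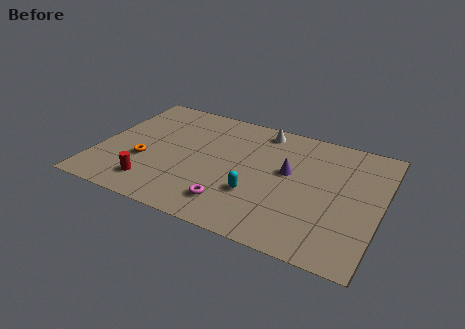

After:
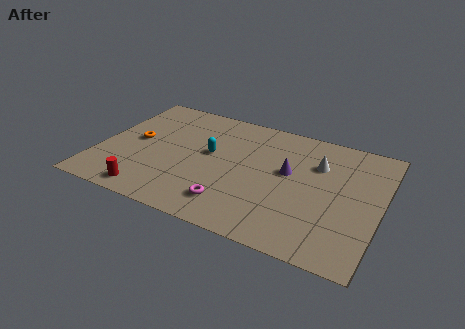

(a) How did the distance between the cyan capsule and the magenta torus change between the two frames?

+2.2

Before: roughly 1.6 units apart; after: 3.8. That's 2.2 units further apart.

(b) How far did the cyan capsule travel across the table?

3.5

From (8.4, 3.1) to (5.7, 5.4), the cyan capsule covered √(2.7² + 2.3²) ≈ 3.5 units.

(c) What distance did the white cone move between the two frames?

3.5

The white cone moved from about (8.1, 8.4) to (11.2, 6.7), a distance of √(3.1² + 1.7²) ≈ 3.5.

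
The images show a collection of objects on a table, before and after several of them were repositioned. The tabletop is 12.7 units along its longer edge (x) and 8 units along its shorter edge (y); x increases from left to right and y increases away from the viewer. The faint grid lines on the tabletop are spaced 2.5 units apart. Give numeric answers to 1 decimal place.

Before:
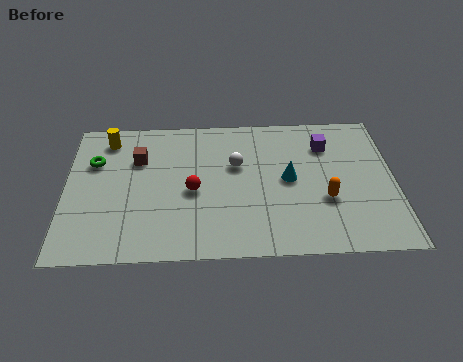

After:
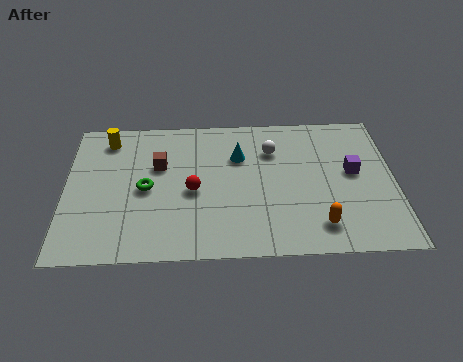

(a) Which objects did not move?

the yellow cylinder and the red sphere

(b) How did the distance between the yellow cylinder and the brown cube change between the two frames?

+0.9

They were about 1.7 units apart before and 2.6 after — 0.9 units further apart.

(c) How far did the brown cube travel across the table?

0.9

From (2.8, 5.5) to (3.6, 5.1), the brown cube covered √(0.8² + 0.4²) ≈ 0.9 units.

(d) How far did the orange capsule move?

1.4

From (10.0, 2.9) to (9.7, 1.5), the orange capsule covered √(0.3² + 1.4²) ≈ 1.4 units.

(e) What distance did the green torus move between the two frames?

2.6

The green torus was near (1.1, 5.4) before and (3.1, 3.8) after, so it travelled √(2.0² + 1.6²) ≈ 2.6 units.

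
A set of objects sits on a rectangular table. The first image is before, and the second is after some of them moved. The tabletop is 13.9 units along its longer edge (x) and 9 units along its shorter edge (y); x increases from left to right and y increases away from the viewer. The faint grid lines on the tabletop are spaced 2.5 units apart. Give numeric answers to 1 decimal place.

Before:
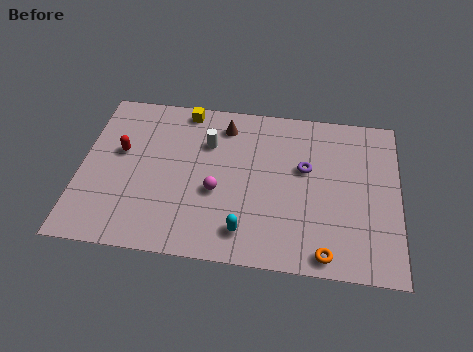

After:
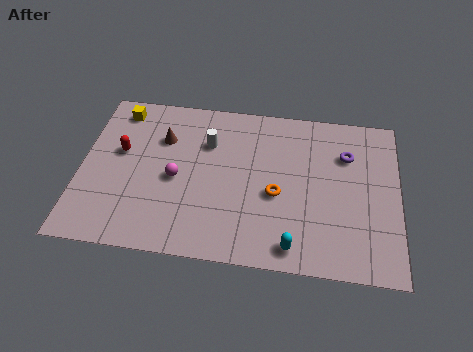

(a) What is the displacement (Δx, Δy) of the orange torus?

(-2.2, 2.9)

From the two frames, the orange torus sits at roughly (10.8, 0.9) before and (8.6, 3.8) after.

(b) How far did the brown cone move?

2.9

From (6.2, 7.4) to (3.5, 6.3), the brown cone covered √(2.7² + 1.1²) ≈ 2.9 units.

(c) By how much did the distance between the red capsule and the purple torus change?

+1.9

They were about 8.1 units apart before and 10.0 after — 1.9 units further apart.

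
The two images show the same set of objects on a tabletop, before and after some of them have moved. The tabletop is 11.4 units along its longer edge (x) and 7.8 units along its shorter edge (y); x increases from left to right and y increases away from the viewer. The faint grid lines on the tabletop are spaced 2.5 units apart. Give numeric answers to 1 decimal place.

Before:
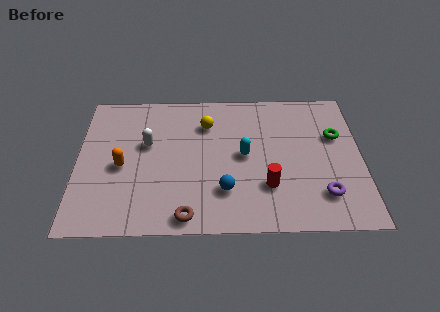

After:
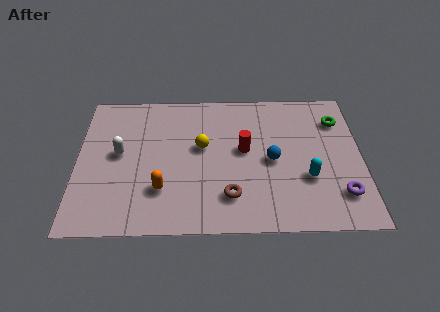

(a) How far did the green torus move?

0.9

The green torus moved from about (10.4, 5.0) to (10.5, 5.9), a distance of √(0.1² + 0.9²) ≈ 0.9.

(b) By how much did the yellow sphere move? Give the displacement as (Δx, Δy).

(-0.2, -1.3)

The yellow sphere was at about (5.2, 5.8) and moved to about (5.0, 4.5).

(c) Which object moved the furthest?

the cyan capsule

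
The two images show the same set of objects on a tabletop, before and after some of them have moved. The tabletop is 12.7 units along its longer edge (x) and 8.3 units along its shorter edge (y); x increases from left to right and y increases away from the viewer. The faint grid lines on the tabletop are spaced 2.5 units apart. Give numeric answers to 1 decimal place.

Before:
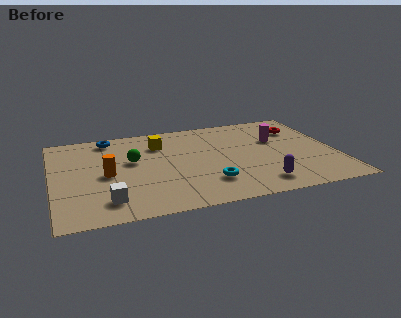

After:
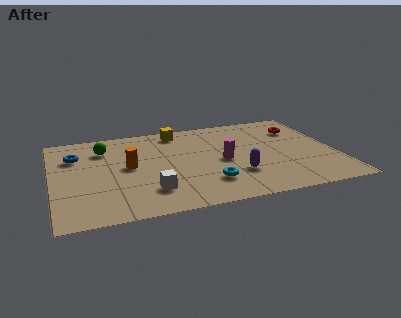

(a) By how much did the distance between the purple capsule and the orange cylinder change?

-2.0

The distance was about 7.1 in the first image and 5.1 in the second, so they moved 2.0 units closer together.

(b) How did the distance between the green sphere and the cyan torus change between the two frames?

+1.8

Before: roughly 4.3 units apart; after: 6.1. That's 1.8 units further apart.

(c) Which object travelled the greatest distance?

the magenta cylinder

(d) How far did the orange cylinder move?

1.1

The orange cylinder moved from about (2.4, 3.9) to (3.4, 4.4), a distance of √(1.0² + 0.5²) ≈ 1.1.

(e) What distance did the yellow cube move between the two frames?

1.3

From (4.9, 6.2) to (5.8, 7.2), the yellow cube covered √(0.9² + 1.0²) ≈ 1.3 units.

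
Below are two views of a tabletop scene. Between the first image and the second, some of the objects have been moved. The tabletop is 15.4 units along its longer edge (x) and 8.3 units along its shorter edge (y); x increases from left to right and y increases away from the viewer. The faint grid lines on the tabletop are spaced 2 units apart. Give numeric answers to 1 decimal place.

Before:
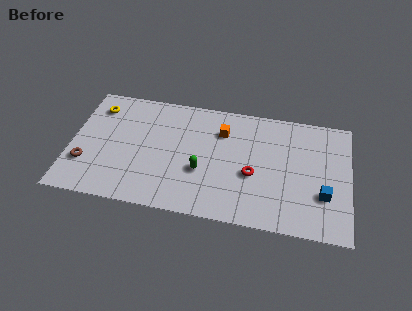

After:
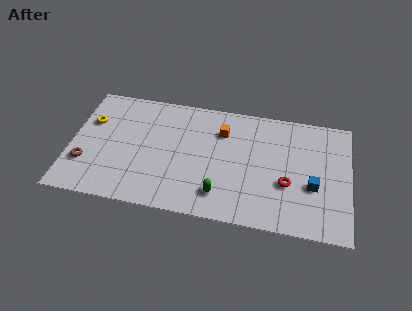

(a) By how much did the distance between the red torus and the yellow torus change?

+1.9

The distance was about 9.4 in the first image and 11.3 in the second, so they moved 1.9 units further apart.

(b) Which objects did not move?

the orange cube and the brown torus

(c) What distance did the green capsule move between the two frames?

1.8

The green capsule was near (7.3, 3.1) before and (8.4, 1.7) after, so it travelled √(1.1² + 1.4²) ≈ 1.8 units.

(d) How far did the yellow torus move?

1.1

The yellow torus was near (1.3, 6.6) before and (1.0, 5.5) after, so it travelled √(0.3² + 1.1²) ≈ 1.1 units.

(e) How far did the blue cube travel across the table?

0.8

From (14.0, 2.7) to (13.4, 3.2), the blue cube covered √(0.6² + 0.5²) ≈ 0.8 units.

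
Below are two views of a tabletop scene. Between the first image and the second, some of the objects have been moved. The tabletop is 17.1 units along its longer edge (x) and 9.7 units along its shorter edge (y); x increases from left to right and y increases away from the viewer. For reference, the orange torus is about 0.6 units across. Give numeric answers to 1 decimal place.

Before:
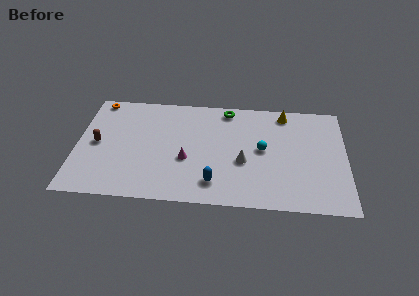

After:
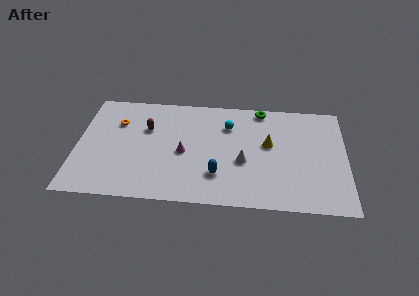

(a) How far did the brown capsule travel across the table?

3.5

From (1.3, 4.8) to (4.4, 6.4), the brown capsule covered √(3.1² + 1.6²) ≈ 3.5 units.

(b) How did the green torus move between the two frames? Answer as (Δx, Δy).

(2.2, 0.2)

The green torus started near (9.5, 8.6) and ended near (11.7, 8.8).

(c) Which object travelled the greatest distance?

the brown capsule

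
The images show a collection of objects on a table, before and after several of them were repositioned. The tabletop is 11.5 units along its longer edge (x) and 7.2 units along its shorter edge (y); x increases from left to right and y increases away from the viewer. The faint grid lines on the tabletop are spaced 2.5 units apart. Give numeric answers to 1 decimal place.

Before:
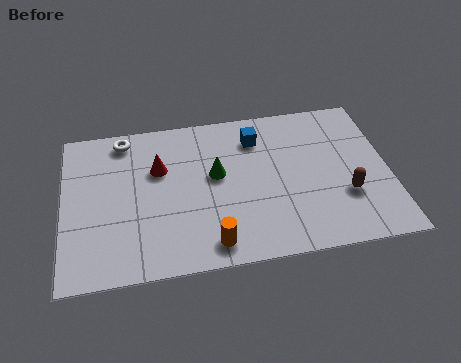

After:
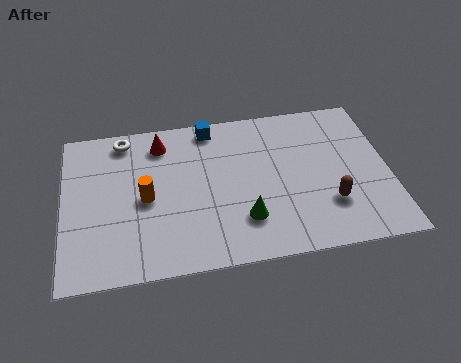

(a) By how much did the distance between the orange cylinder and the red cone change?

-1.5

They were about 4.1 units apart before and 2.6 after — 1.5 units closer together.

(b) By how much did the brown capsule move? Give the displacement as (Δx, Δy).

(-0.6, -0.3)

From the two frames, the brown capsule sits at roughly (9.9, 2.4) before and (9.3, 2.1) after.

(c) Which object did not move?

the white torus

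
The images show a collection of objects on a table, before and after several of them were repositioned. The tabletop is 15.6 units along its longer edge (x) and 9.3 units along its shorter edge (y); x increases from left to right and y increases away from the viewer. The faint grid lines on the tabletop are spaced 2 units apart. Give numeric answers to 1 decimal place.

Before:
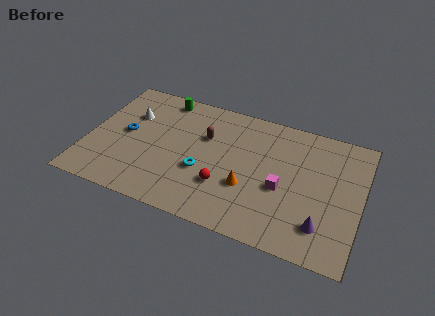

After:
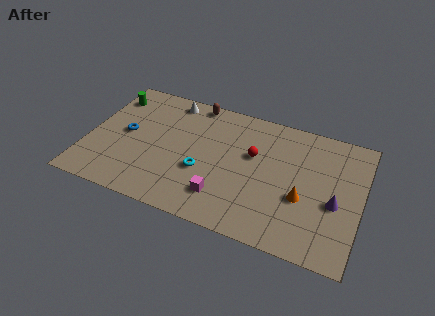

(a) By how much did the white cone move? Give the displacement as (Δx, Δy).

(2.1, 1.9)

The white cone was at about (2.2, 6.3) and moved to about (4.3, 8.2).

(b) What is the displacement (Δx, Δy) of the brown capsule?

(-0.9, 2.4)

The brown capsule was at about (6.6, 6.1) and moved to about (5.7, 8.5).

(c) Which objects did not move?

the blue torus and the cyan torus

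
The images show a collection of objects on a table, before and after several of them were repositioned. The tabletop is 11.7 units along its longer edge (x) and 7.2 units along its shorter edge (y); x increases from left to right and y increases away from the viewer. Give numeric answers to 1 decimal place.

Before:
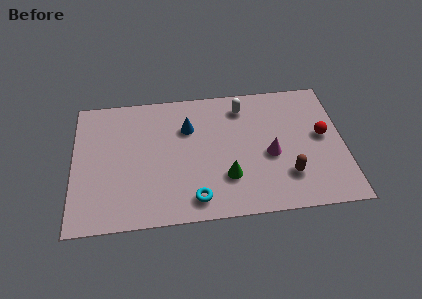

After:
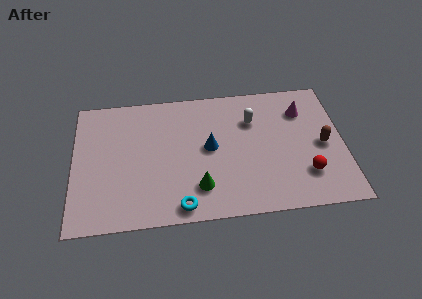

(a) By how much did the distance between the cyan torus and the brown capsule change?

+2.6

Before: roughly 4.1 units apart; after: 6.7. That's 2.6 units further apart.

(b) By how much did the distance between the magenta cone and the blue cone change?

+0.4

They were about 4.0 units apart before and 4.4 after — 0.4 units further apart.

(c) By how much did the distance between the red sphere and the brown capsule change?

-0.9

Before: roughly 2.6 units apart; after: 1.7. That's 0.9 units closer together.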